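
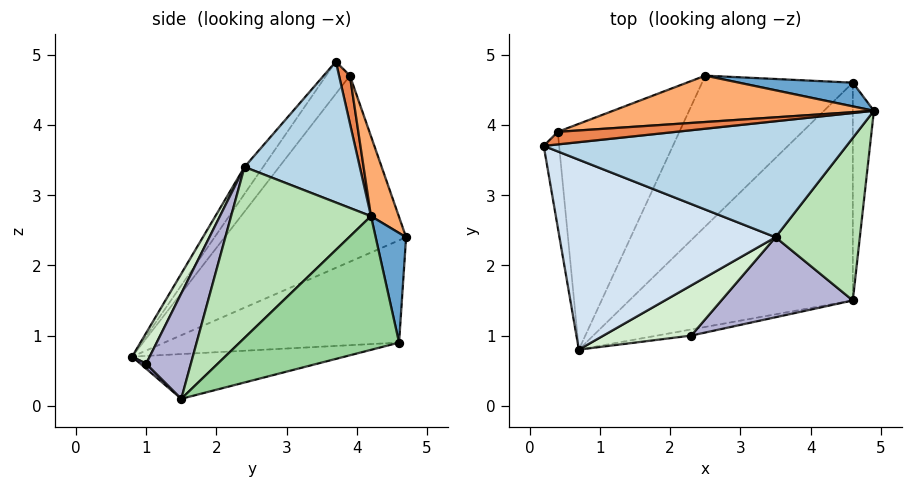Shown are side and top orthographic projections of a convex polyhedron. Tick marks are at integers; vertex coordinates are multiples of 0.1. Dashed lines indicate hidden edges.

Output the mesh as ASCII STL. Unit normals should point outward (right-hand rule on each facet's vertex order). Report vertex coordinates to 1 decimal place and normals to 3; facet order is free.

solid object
 facet normal 0.178 0.966 0.185
  outer loop
   vertex 4.6 4.6 0.9
   vertex 2.5 4.7 2.4
   vertex 4.9 4.2 2.7
  endloop
 endfacet
 facet normal -0.477 0.527 -0.703
  outer loop
   vertex 4.6 4.6 0.9
   vertex 0.7 0.8 0.7
   vertex 2.5 4.7 2.4
  endloop
 endfacet
 facet normal 0.422 0.025 0.906
  outer loop
   vertex 3.5 2.4 3.4
   vertex 4.9 4.2 2.7
   vertex 0.2 3.7 4.9
  endloop
 endfacet
 facet normal -0.070 -0.825 0.561
  outer loop
   vertex 3.5 2.4 3.4
   vertex 0.2 3.7 4.9
   vertex 0.7 0.8 0.7
  endloop
 endfacet
 facet normal 0.329 0.483 0.812
  outer loop
   vertex 0.4 3.9 4.7
   vertex 0.2 3.7 4.9
   vertex 4.9 4.2 2.7
  endloop
 endfacet
 facet normal 0.132 0.893 0.431
  outer loop
   vertex 0.4 3.9 4.7
   vertex 4.9 4.2 2.7
   vertex 2.5 4.7 2.4
  endloop
 endfacet
 facet normal -0.816 0.425 -0.391
  outer loop
   vertex 0.4 3.9 4.7
   vertex 0.7 0.8 0.7
   vertex 0.2 3.7 4.9
  endloop
 endfacet
 facet normal -0.710 0.530 -0.464
  outer loop
   vertex 0.4 3.9 4.7
   vertex 2.5 4.7 2.4
   vertex 0.7 0.8 0.7
  endloop
 endfacet
 facet normal -0.190 0.245 -0.951
  outer loop
   vertex 4.6 1.5 0.1
   vertex 0.7 0.8 0.7
   vertex 4.6 4.6 0.9
  endloop
 endfacet
 facet normal 0.987 0.040 -0.156
  outer loop
   vertex 4.6 1.5 0.1
   vertex 4.6 4.6 0.9
   vertex 4.9 4.2 2.7
  endloop
 endfacet
 facet normal 0.794 -0.465 0.392
  outer loop
   vertex 4.6 1.5 0.1
   vertex 4.9 4.2 2.7
   vertex 3.5 2.4 3.4
  endloop
 endfacet
 facet normal 0.138 -0.908 0.395
  outer loop
   vertex 2.3 1.0 0.6
   vertex 3.5 2.4 3.4
   vertex 0.7 0.8 0.7
  endloop
 endfacet
 facet normal 0.075 -0.856 -0.511
  outer loop
   vertex 2.3 1.0 0.6
   vertex 0.7 0.8 0.7
   vertex 4.6 1.5 0.1
  endloop
 endfacet
 facet normal 0.269 -0.903 0.336
  outer loop
   vertex 2.3 1.0 0.6
   vertex 4.6 1.5 0.1
   vertex 3.5 2.4 3.4
  endloop
 endfacet
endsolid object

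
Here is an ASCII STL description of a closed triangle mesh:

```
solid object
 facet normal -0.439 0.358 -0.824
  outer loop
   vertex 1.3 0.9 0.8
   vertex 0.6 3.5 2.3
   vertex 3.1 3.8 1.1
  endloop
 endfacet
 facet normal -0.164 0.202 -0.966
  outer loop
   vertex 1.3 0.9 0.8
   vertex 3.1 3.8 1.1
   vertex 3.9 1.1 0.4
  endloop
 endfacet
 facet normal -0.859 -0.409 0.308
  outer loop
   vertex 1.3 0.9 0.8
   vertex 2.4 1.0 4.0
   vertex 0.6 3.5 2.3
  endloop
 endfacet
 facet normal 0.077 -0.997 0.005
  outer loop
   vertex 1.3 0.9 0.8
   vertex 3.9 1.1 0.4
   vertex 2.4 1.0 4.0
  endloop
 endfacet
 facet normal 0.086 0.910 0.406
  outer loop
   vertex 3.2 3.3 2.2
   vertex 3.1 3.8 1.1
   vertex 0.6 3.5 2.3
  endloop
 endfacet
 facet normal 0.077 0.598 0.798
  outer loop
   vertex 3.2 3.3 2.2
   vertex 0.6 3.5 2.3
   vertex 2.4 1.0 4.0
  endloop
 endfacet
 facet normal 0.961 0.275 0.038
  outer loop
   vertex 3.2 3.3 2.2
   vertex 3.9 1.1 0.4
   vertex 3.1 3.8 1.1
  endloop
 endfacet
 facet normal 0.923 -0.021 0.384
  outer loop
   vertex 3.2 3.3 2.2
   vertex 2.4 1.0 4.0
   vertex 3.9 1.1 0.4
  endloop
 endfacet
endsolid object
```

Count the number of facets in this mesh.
8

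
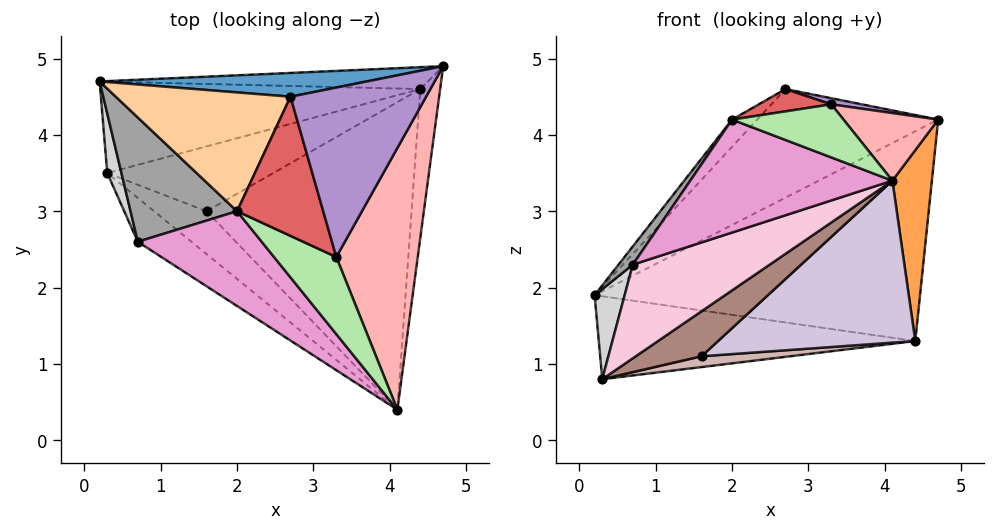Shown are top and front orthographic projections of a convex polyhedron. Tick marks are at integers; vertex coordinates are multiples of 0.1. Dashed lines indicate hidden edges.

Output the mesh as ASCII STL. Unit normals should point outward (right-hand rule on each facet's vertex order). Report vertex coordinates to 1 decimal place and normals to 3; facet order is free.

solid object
 facet normal -0.151 0.966 0.211
  outer loop
   vertex 2.7 4.5 4.6
   vertex 4.7 4.9 4.2
   vertex 0.2 4.7 1.9
  endloop
 endfacet
 facet normal 0.009 0.995 -0.104
  outer loop
   vertex 4.4 4.6 1.3
   vertex 0.2 4.7 1.9
   vertex 4.7 4.9 4.2
  endloop
 endfacet
 facet normal 0.989 -0.116 -0.090
  outer loop
   vertex 4.4 4.6 1.3
   vertex 4.7 4.9 4.2
   vertex 4.1 0.4 3.4
  endloop
 endfacet
 facet normal -0.719 0.155 0.677
  outer loop
   vertex 2.0 3.0 4.2
   vertex 2.7 4.5 4.6
   vertex 0.2 4.7 1.9
  endloop
 endfacet
 facet normal -0.089 0.669 -0.738
  outer loop
   vertex 0.3 3.5 0.8
   vertex 0.2 4.7 1.9
   vertex 4.4 4.6 1.3
  endloop
 endfacet
 facet normal -0.362 -0.529 0.768
  outer loop
   vertex 3.3 2.4 4.4
   vertex 2.0 3.0 4.2
   vertex 4.1 0.4 3.4
  endloop
 endfacet
 facet normal -0.219 -0.154 0.963
  outer loop
   vertex 3.3 2.4 4.4
   vertex 2.7 4.5 4.6
   vertex 2.0 3.0 4.2
  endloop
 endfacet
 facet normal 0.505 -0.216 0.836
  outer loop
   vertex 3.3 2.4 4.4
   vertex 4.1 0.4 3.4
   vertex 4.7 4.9 4.2
  endloop
 endfacet
 facet normal 0.203 -0.035 0.979
  outer loop
   vertex 3.3 2.4 4.4
   vertex 4.7 4.9 4.2
   vertex 2.7 4.5 4.6
  endloop
 endfacet
 facet normal 0.313 -0.443 -0.840
  outer loop
   vertex 1.6 3.0 1.1
   vertex 4.4 4.6 1.3
   vertex 4.1 0.4 3.4
  endloop
 endfacet
 facet normal -0.119 -0.720 -0.684
  outer loop
   vertex 1.6 3.0 1.1
   vertex 4.1 0.4 3.4
   vertex 0.3 3.5 0.8
  endloop
 endfacet
 facet normal 0.162 -0.162 -0.973
  outer loop
   vertex 1.6 3.0 1.1
   vertex 0.3 3.5 0.8
   vertex 4.4 4.6 1.3
  endloop
 endfacet
 facet normal -0.575 -0.627 0.526
  outer loop
   vertex 0.7 2.6 2.3
   vertex 4.1 0.4 3.4
   vertex 2.0 3.0 4.2
  endloop
 endfacet
 facet normal -0.410 -0.826 -0.387
  outer loop
   vertex 0.7 2.6 2.3
   vertex 0.3 3.5 0.8
   vertex 4.1 0.4 3.4
  endloop
 endfacet
 facet normal -0.814 -0.084 0.575
  outer loop
   vertex 0.7 2.6 2.3
   vertex 2.0 3.0 4.2
   vertex 0.2 4.7 1.9
  endloop
 endfacet
 facet normal -0.969 -0.205 0.135
  outer loop
   vertex 0.7 2.6 2.3
   vertex 0.2 4.7 1.9
   vertex 0.3 3.5 0.8
  endloop
 endfacet
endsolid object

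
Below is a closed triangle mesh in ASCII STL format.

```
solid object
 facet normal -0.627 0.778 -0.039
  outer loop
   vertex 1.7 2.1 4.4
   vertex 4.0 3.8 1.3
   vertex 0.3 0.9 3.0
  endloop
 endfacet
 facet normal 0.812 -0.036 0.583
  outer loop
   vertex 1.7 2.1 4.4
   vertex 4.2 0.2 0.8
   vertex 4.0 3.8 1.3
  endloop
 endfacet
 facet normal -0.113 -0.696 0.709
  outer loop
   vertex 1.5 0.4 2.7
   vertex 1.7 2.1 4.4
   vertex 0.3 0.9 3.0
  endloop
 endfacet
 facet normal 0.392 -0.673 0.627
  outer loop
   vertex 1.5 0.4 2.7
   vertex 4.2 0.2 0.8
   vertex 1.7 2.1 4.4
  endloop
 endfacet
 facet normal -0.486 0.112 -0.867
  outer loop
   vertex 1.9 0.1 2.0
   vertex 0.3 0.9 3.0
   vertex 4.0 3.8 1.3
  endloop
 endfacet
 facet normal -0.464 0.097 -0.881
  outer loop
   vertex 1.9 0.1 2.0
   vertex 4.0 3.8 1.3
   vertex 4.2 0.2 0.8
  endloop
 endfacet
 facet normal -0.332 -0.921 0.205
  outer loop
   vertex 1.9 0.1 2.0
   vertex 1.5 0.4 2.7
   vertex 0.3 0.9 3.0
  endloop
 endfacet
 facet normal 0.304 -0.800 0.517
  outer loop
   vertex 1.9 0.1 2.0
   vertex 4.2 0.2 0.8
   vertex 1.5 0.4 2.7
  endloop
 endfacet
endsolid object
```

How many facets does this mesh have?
8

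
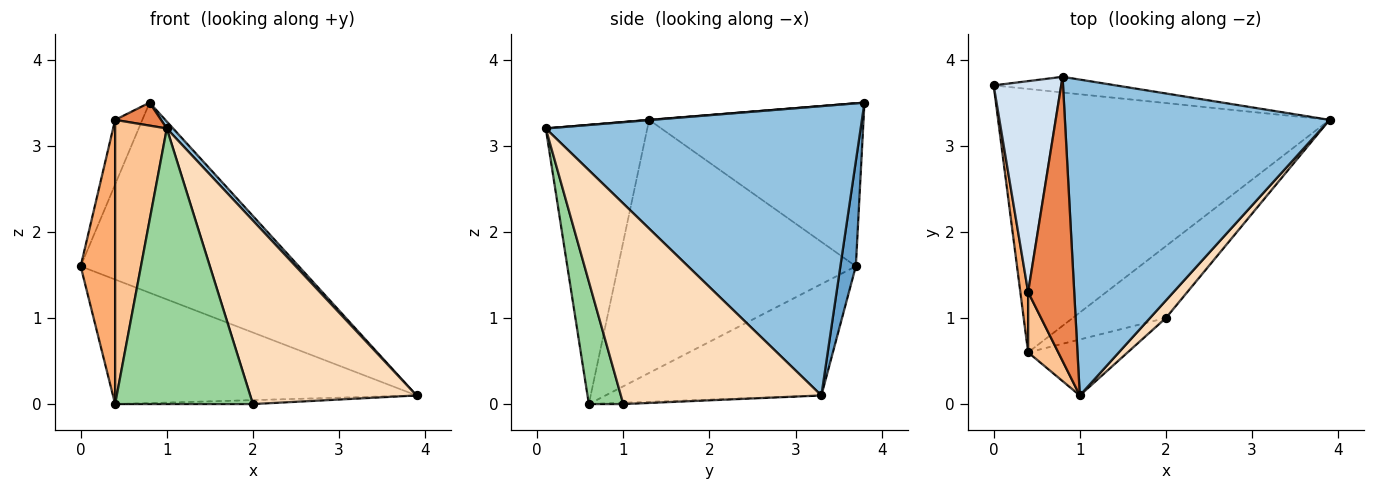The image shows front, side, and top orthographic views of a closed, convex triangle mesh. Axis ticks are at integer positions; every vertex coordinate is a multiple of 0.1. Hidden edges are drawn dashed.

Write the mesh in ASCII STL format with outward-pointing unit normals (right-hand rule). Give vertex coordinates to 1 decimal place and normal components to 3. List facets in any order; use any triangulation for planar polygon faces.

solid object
 facet normal 0.070 0.994 -0.082
  outer loop
   vertex 0.8 3.8 3.5
   vertex 3.9 3.3 0.1
   vertex 0.0 3.7 1.6
  endloop
 endfacet
 facet normal 0.738 -0.015 0.675
  outer loop
   vertex 0.8 3.8 3.5
   vertex 1.0 0.1 3.2
   vertex 3.9 3.3 0.1
  endloop
 endfacet
 facet normal -0.291 0.409 -0.865
  outer loop
   vertex 0.4 0.6 0.0
   vertex 0.0 3.7 1.6
   vertex 3.9 3.3 0.1
  endloop
 endfacet
 facet normal -0.918 0.116 0.380
  outer loop
   vertex 0.4 1.3 3.3
   vertex 0.8 3.8 3.5
   vertex 0.0 3.7 1.6
  endloop
 endfacet
 facet normal 0.005 -0.081 0.997
  outer loop
   vertex 0.4 1.3 3.3
   vertex 1.0 0.1 3.2
   vertex 0.8 3.8 3.5
  endloop
 endfacet
 facet normal -0.989 -0.143 0.030
  outer loop
   vertex 0.4 1.3 3.3
   vertex 0.0 3.7 1.6
   vertex 0.4 0.6 0.0
  endloop
 endfacet
 facet normal -0.887 -0.452 0.096
  outer loop
   vertex 0.4 1.3 3.3
   vertex 0.4 0.6 0.0
   vertex 1.0 0.1 3.2
  endloop
 endfacet
 facet normal 0.768 -0.637 0.061
  outer loop
   vertex 2.0 1.0 0.0
   vertex 3.9 3.3 0.1
   vertex 1.0 0.1 3.2
  endloop
 endfacet
 facet normal -0.014 0.055 -0.998
  outer loop
   vertex 2.0 1.0 0.0
   vertex 0.4 0.6 0.0
   vertex 3.9 3.3 0.1
  endloop
 endfacet
 facet normal 0.238 -0.952 -0.193
  outer loop
   vertex 2.0 1.0 0.0
   vertex 1.0 0.1 3.2
   vertex 0.4 0.6 0.0
  endloop
 endfacet
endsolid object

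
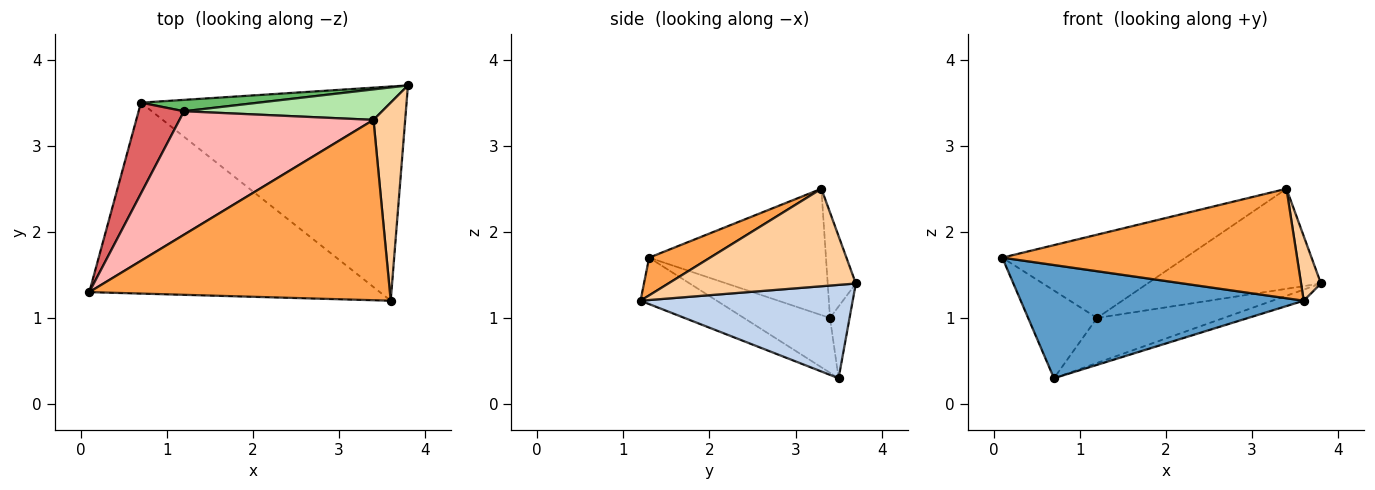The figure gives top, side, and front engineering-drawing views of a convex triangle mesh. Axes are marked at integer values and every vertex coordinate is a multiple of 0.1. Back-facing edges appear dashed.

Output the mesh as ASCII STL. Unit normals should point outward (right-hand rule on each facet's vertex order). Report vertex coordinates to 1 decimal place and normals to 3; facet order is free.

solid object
 facet normal -0.136 -0.505 -0.852
  outer loop
   vertex 0.7 3.5 0.3
   vertex 3.6 1.2 1.2
   vertex 0.1 1.3 1.7
  endloop
 endfacet
 facet normal 0.331 0.049 -0.942
  outer loop
   vertex 0.7 3.5 0.3
   vertex 3.8 3.7 1.4
   vertex 3.6 1.2 1.2
  endloop
 endfacet
 facet normal 0.107 -0.516 0.850
  outer loop
   vertex 3.4 3.3 2.5
   vertex 0.1 1.3 1.7
   vertex 3.6 1.2 1.2
  endloop
 endfacet
 facet normal 0.946 -0.100 0.308
  outer loop
   vertex 3.4 3.3 2.5
   vertex 3.6 1.2 1.2
   vertex 3.8 3.7 1.4
  endloop
 endfacet
 facet normal -0.148 0.959 0.243
  outer loop
   vertex 1.2 3.4 1.0
   vertex 3.8 3.7 1.4
   vertex 0.7 3.5 0.3
  endloop
 endfacet
 facet normal -0.153 0.945 0.288
  outer loop
   vertex 1.2 3.4 1.0
   vertex 3.4 3.3 2.5
   vertex 3.8 3.7 1.4
  endloop
 endfacet
 facet normal -0.656 0.524 0.543
  outer loop
   vertex 1.2 3.4 1.0
   vertex 0.7 3.5 0.3
   vertex 0.1 1.3 1.7
  endloop
 endfacet
 facet normal -0.475 0.492 0.730
  outer loop
   vertex 1.2 3.4 1.0
   vertex 0.1 1.3 1.7
   vertex 3.4 3.3 2.5
  endloop
 endfacet
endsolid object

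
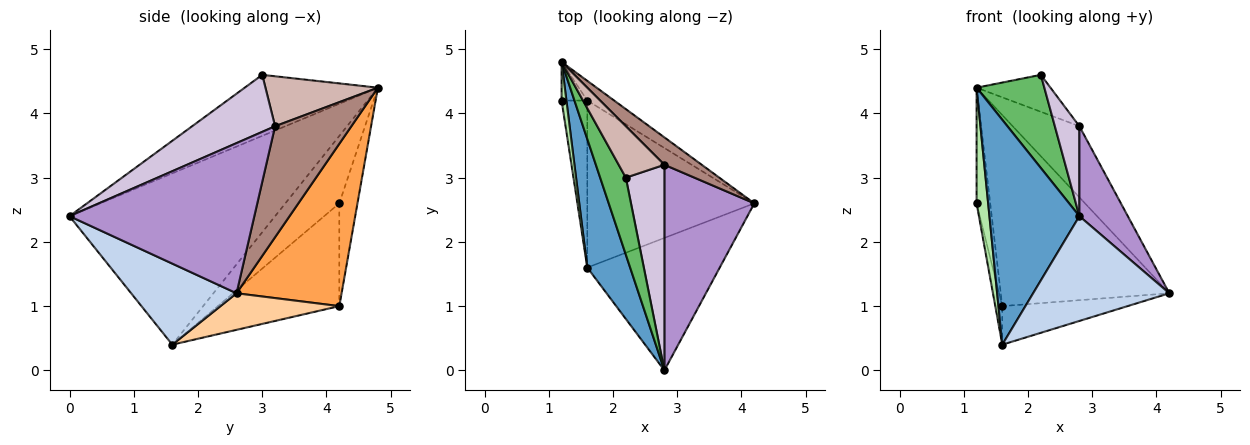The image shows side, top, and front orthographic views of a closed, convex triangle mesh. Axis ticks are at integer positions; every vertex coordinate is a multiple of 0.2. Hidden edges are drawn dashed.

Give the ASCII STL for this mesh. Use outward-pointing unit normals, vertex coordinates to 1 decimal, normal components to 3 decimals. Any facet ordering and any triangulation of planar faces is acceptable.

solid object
 facet normal -0.893 -0.391 0.223
  outer loop
   vertex 1.6 1.6 0.4
   vertex 2.8 0.0 2.4
   vertex 1.2 4.8 4.4
  endloop
 endfacet
 facet normal 0.433 -0.559 -0.707
  outer loop
   vertex 1.6 1.6 0.4
   vertex 4.2 2.6 1.2
   vertex 2.8 0.0 2.4
  endloop
 endfacet
 facet normal 0.527 0.845 -0.087
  outer loop
   vertex 1.6 4.2 1.0
   vertex 1.2 4.8 4.4
   vertex 4.2 2.6 1.2
  endloop
 endfacet
 facet normal 0.209 0.220 -0.953
  outer loop
   vertex 1.6 4.2 1.0
   vertex 4.2 2.6 1.2
   vertex 1.6 1.6 0.4
  endloop
 endfacet
 facet normal -0.834 -0.425 0.351
  outer loop
   vertex 2.2 3.0 4.6
   vertex 1.2 4.8 4.4
   vertex 2.8 0.0 2.4
  endloop
 endfacet
 facet normal -0.975 -0.209 0.070
  outer loop
   vertex 1.2 4.2 2.6
   vertex 1.6 1.6 0.4
   vertex 1.2 4.8 4.4
  endloop
 endfacet
 facet normal -0.784 0.588 -0.196
  outer loop
   vertex 1.2 4.2 2.6
   vertex 1.2 4.8 4.4
   vertex 1.6 4.2 1.0
  endloop
 endfacet
 facet normal -0.969 0.056 -0.242
  outer loop
   vertex 1.2 4.2 2.6
   vertex 1.6 4.2 1.0
   vertex 1.6 1.6 0.4
  endloop
 endfacet
 facet normal 0.837 -0.219 0.501
  outer loop
   vertex 2.8 3.2 3.8
   vertex 2.8 0.0 2.4
   vertex 4.2 2.6 1.2
  endloop
 endfacet
 facet normal 0.805 -0.238 0.544
  outer loop
   vertex 2.8 3.2 3.8
   vertex 2.2 3.0 4.6
   vertex 2.8 0.0 2.4
  endloop
 endfacet
 facet normal 0.730 0.638 0.246
  outer loop
   vertex 2.8 3.2 3.8
   vertex 4.2 2.6 1.2
   vertex 1.2 4.8 4.4
  endloop
 endfacet
 facet normal 0.664 0.436 0.607
  outer loop
   vertex 2.8 3.2 3.8
   vertex 1.2 4.8 4.4
   vertex 2.2 3.0 4.6
  endloop
 endfacet
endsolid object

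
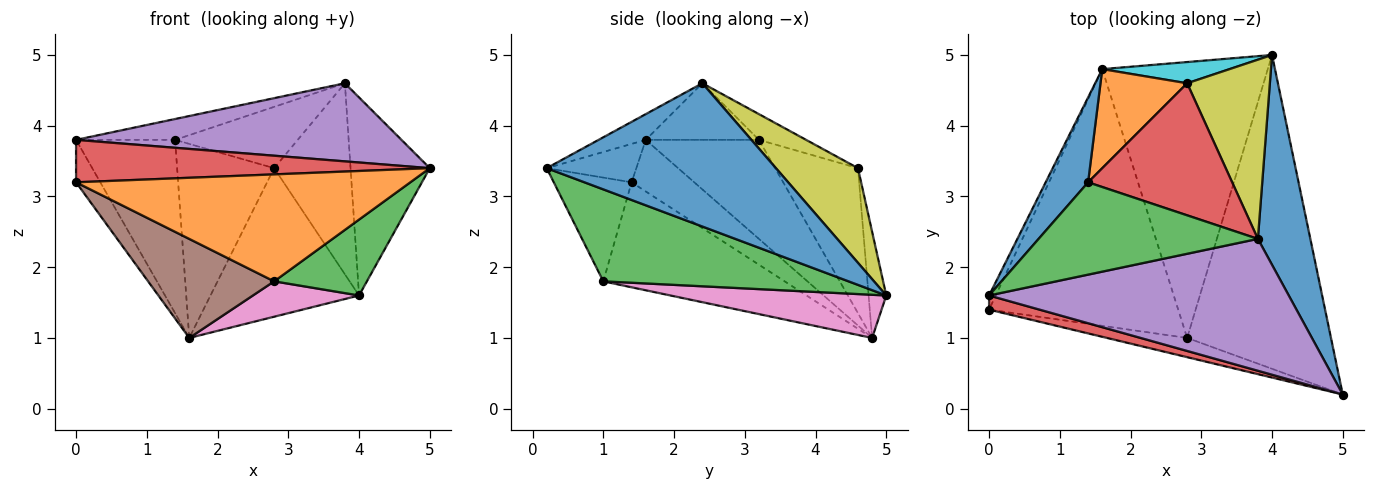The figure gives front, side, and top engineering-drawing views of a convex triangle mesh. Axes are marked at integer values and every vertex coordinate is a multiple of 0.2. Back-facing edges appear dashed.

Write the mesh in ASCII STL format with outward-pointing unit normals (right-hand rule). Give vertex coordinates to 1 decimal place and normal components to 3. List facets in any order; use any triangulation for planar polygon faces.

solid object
 facet normal 0.893 0.309 0.327
  outer loop
   vertex 3.8 2.4 4.6
   vertex 5.0 0.2 3.4
   vertex 4.0 5.0 1.6
  endloop
 endfacet
 facet normal -0.223 -0.959 -0.173
  outer loop
   vertex 2.8 1.0 1.8
   vertex 5.0 0.2 3.4
   vertex 0.0 1.4 3.2
  endloop
 endfacet
 facet normal 0.528 -0.200 -0.826
  outer loop
   vertex 2.8 1.0 1.8
   vertex 4.0 5.0 1.6
   vertex 5.0 0.2 3.4
  endloop
 endfacet
 facet normal -0.234 -0.922 0.307
  outer loop
   vertex 0.0 1.6 3.8
   vertex 0.0 1.4 3.2
   vertex 5.0 0.2 3.4
  endloop
 endfacet
 facet normal -0.074 -0.508 0.858
  outer loop
   vertex 0.0 1.6 3.8
   vertex 5.0 0.2 3.4
   vertex 3.8 2.4 4.6
  endloop
 endfacet
 facet normal -0.460 -0.320 -0.828
  outer loop
   vertex 1.6 4.8 1.0
   vertex 2.8 1.0 1.8
   vertex 0.0 1.4 3.2
  endloop
 endfacet
 facet normal 0.250 -0.123 -0.960
  outer loop
   vertex 1.6 4.8 1.0
   vertex 4.0 5.0 1.6
   vertex 2.8 1.0 1.8
  endloop
 endfacet
 facet normal -0.926 0.358 -0.119
  outer loop
   vertex 1.6 4.8 1.0
   vertex 0.0 1.4 3.2
   vertex 0.0 1.6 3.8
  endloop
 endfacet
 facet normal 0.617 0.574 0.539
  outer loop
   vertex 2.8 4.6 3.4
   vertex 3.8 2.4 4.6
   vertex 4.0 5.0 1.6
  endloop
 endfacet
 facet normal -0.117 0.983 0.140
  outer loop
   vertex 2.8 4.6 3.4
   vertex 4.0 5.0 1.6
   vertex 1.6 4.8 1.0
  endloop
 endfacet
 facet normal -0.716 0.627 0.307
  outer loop
   vertex 1.4 3.2 3.8
   vertex 1.6 4.8 1.0
   vertex 0.0 1.6 3.8
  endloop
 endfacet
 facet normal -0.605 0.709 0.362
  outer loop
   vertex 1.4 3.2 3.8
   vertex 2.8 4.6 3.4
   vertex 1.6 4.8 1.0
  endloop
 endfacet
 facet normal -0.244 0.214 0.946
  outer loop
   vertex 1.4 3.2 3.8
   vertex 0.0 1.6 3.8
   vertex 3.8 2.4 4.6
  endloop
 endfacet
 facet normal -0.160 0.416 0.895
  outer loop
   vertex 1.4 3.2 3.8
   vertex 3.8 2.4 4.6
   vertex 2.8 4.6 3.4
  endloop
 endfacet
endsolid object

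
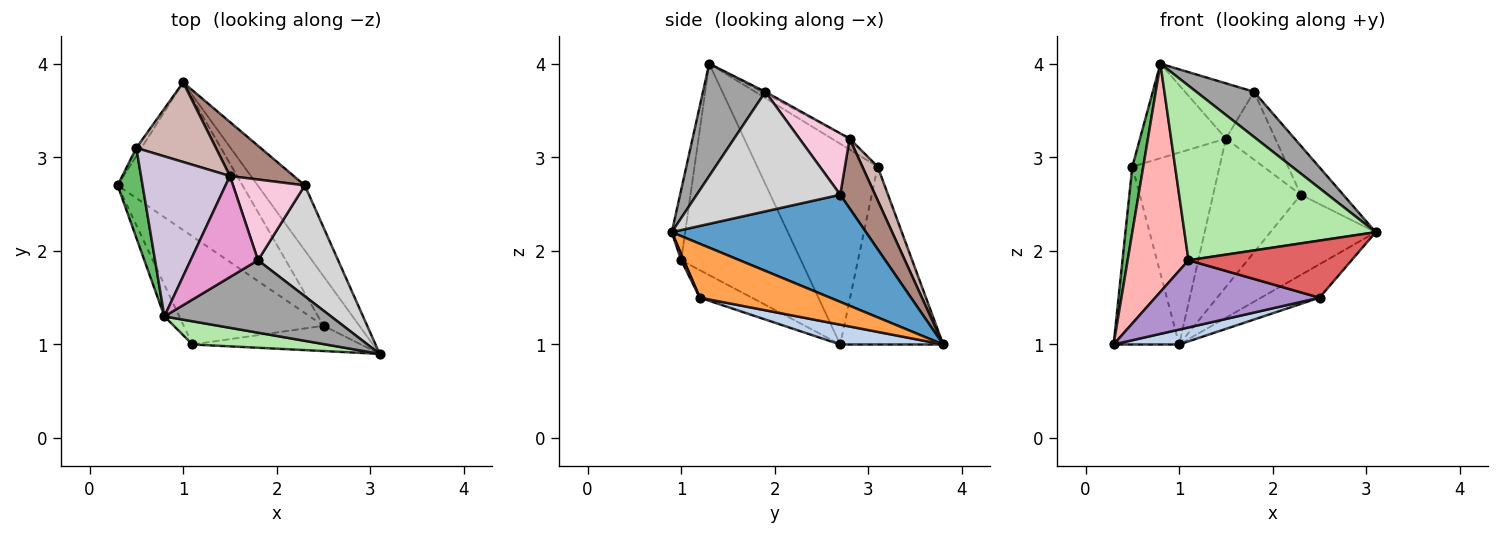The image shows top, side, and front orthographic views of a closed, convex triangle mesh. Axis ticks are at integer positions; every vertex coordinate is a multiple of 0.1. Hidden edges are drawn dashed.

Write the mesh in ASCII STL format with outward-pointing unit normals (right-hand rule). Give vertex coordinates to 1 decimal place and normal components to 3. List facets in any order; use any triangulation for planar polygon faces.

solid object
 facet normal 0.820 0.445 -0.361
  outer loop
   vertex 2.3 2.7 2.6
   vertex 3.1 0.9 2.2
   vertex 1.0 3.8 1.0
  endloop
 endfacet
 facet normal 0.156 -0.099 -0.983
  outer loop
   vertex 2.5 1.2 1.5
   vertex 0.3 2.7 1.0
   vertex 1.0 3.8 1.0
  endloop
 endfacet
 facet normal 0.780 0.350 -0.518
  outer loop
   vertex 2.5 1.2 1.5
   vertex 1.0 3.8 1.0
   vertex 3.1 0.9 2.2
  endloop
 endfacet
 facet normal -0.843 0.537 -0.024
  outer loop
   vertex 0.5 3.1 2.9
   vertex 1.0 3.8 1.0
   vertex 0.3 2.7 1.0
  endloop
 endfacet
 facet normal -0.988 -0.090 0.123
  outer loop
   vertex 0.5 3.1 2.9
   vertex 0.3 2.7 1.0
   vertex 0.8 1.3 4.0
  endloop
 endfacet
 facet normal -0.069 -0.989 0.131
  outer loop
   vertex 1.1 1.0 1.9
   vertex 3.1 0.9 2.2
   vertex 0.8 1.3 4.0
  endloop
 endfacet
 facet normal 0.015 -0.914 -0.405
  outer loop
   vertex 1.1 1.0 1.9
   vertex 2.5 1.2 1.5
   vertex 3.1 0.9 2.2
  endloop
 endfacet
 facet normal -0.890 -0.452 -0.063
  outer loop
   vertex 1.1 1.0 1.9
   vertex 0.8 1.3 4.0
   vertex 0.3 2.7 1.0
  endloop
 endfacet
 facet normal -0.165 -0.521 -0.838
  outer loop
   vertex 1.1 1.0 1.9
   vertex 0.3 2.7 1.0
   vertex 2.5 1.2 1.5
  endloop
 endfacet
 facet normal -0.105 0.506 0.856
  outer loop
   vertex 1.5 2.8 3.2
   vertex 0.5 3.1 2.9
   vertex 0.8 1.3 4.0
  endloop
 endfacet
 facet normal 0.350 0.880 0.320
  outer loop
   vertex 1.5 2.8 3.2
   vertex 2.3 2.7 2.6
   vertex 1.0 3.8 1.0
  endloop
 endfacet
 facet normal 0.160 0.912 0.378
  outer loop
   vertex 1.5 2.8 3.2
   vertex 1.0 3.8 1.0
   vertex 0.5 3.1 2.9
  endloop
 endfacet
 facet normal -0.024 0.479 0.877
  outer loop
   vertex 1.8 1.9 3.7
   vertex 1.5 2.8 3.2
   vertex 0.8 1.3 4.0
  endloop
 endfacet
 facet normal 0.548 0.538 0.640
  outer loop
   vertex 1.8 1.9 3.7
   vertex 2.3 2.7 2.6
   vertex 1.5 2.8 3.2
  endloop
 endfacet
 facet normal 0.497 -0.459 0.737
  outer loop
   vertex 1.8 1.9 3.7
   vertex 0.8 1.3 4.0
   vertex 3.1 0.9 2.2
  endloop
 endfacet
 facet normal 0.807 0.239 0.540
  outer loop
   vertex 1.8 1.9 3.7
   vertex 3.1 0.9 2.2
   vertex 2.3 2.7 2.6
  endloop
 endfacet
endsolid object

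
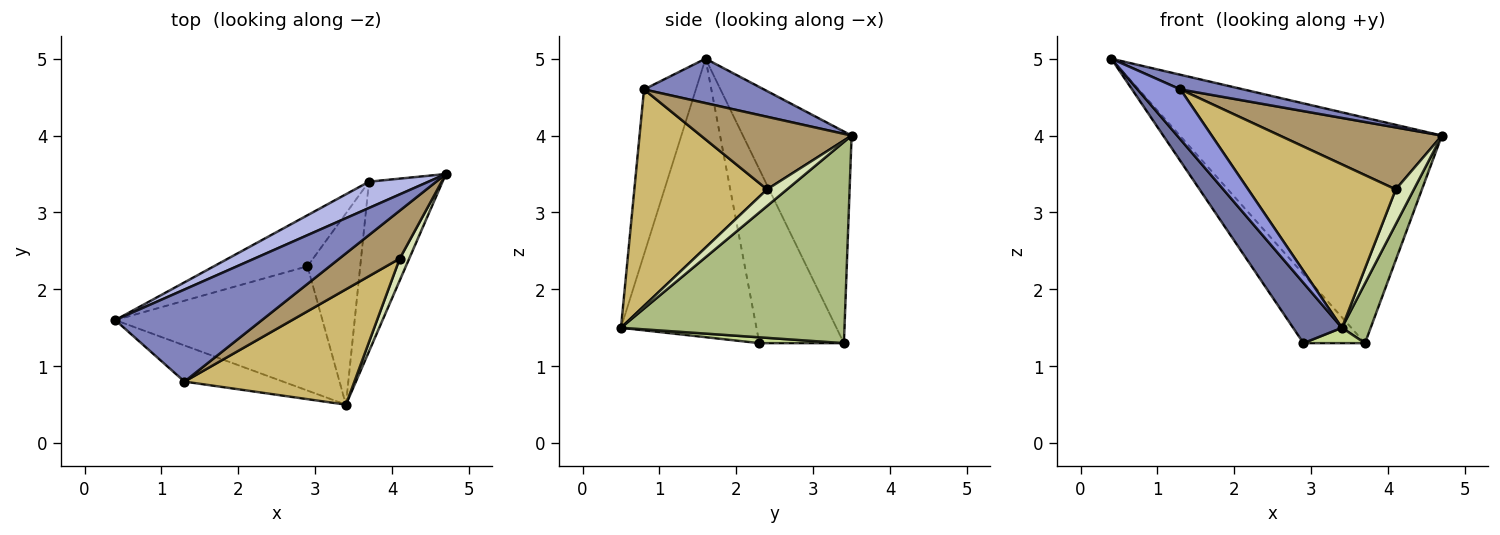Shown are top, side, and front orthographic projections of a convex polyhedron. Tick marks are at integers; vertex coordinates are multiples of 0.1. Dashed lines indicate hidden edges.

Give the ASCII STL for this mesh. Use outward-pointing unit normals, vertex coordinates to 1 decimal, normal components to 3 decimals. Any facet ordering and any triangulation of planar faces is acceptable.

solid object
 facet normal -0.771 -0.278 -0.573
  outer loop
   vertex 2.9 2.3 1.3
   vertex 3.4 0.5 1.5
   vertex 0.4 1.6 5.0
  endloop
 endfacet
 facet normal 0.287 -0.151 0.946
  outer loop
   vertex 1.3 0.8 4.6
   vertex 4.7 3.5 4.0
   vertex 0.4 1.6 5.0
  endloop
 endfacet
 facet normal -0.700 -0.579 -0.418
  outer loop
   vertex 1.3 0.8 4.6
   vertex 0.4 1.6 5.0
   vertex 3.4 0.5 1.5
  endloop
 endfacet
 facet normal -0.381 0.918 0.107
  outer loop
   vertex 3.7 3.4 1.3
   vertex 0.4 1.6 5.0
   vertex 4.7 3.5 4.0
  endloop
 endfacet
 facet normal -0.742 0.539 -0.399
  outer loop
   vertex 3.7 3.4 1.3
   vertex 2.9 2.3 1.3
   vertex 0.4 1.6 5.0
  endloop
 endfacet
 facet normal 0.932 -0.120 -0.341
  outer loop
   vertex 3.7 3.4 1.3
   vertex 4.7 3.5 4.0
   vertex 3.4 0.5 1.5
  endloop
 endfacet
 facet normal 0.110 -0.080 -0.991
  outer loop
   vertex 3.7 3.4 1.3
   vertex 3.4 0.5 1.5
   vertex 2.9 2.3 1.3
  endloop
 endfacet
 facet normal 0.682 -0.619 0.388
  outer loop
   vertex 4.1 2.4 3.3
   vertex 3.4 0.5 1.5
   vertex 4.7 3.5 4.0
  endloop
 endfacet
 facet normal 0.593 -0.637 0.493
  outer loop
   vertex 4.1 2.4 3.3
   vertex 4.7 3.5 4.0
   vertex 1.3 0.8 4.6
  endloop
 endfacet
 facet normal 0.592 -0.658 0.465
  outer loop
   vertex 4.1 2.4 3.3
   vertex 1.3 0.8 4.6
   vertex 3.4 0.5 1.5
  endloop
 endfacet
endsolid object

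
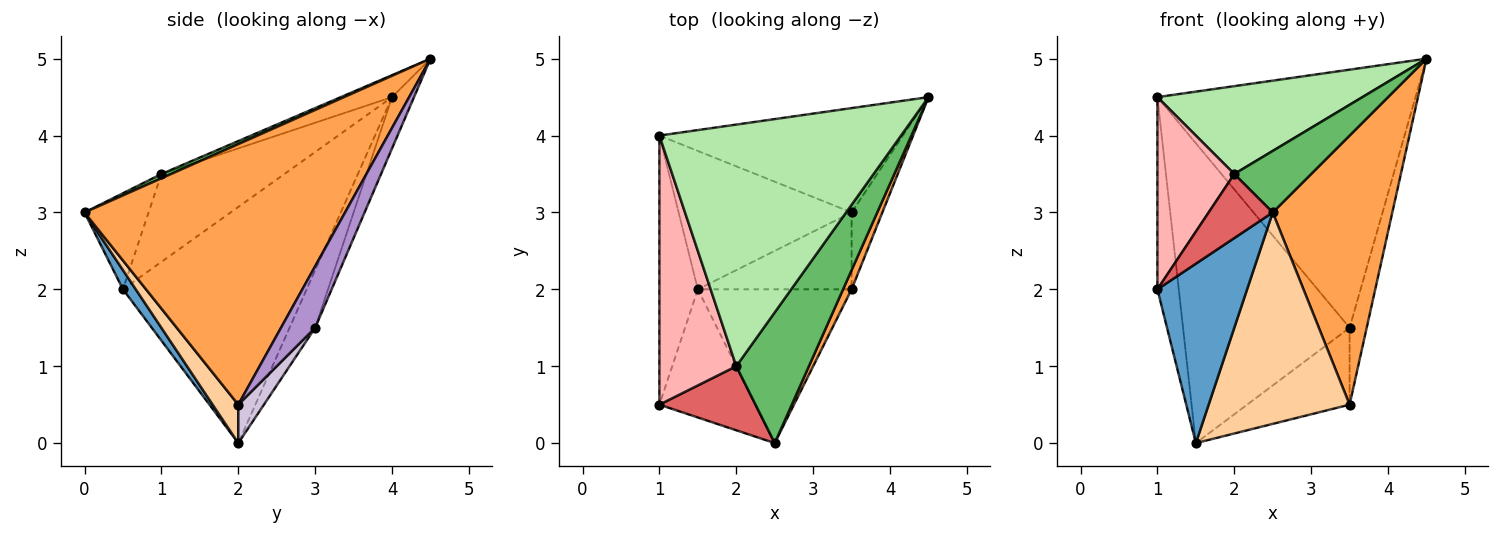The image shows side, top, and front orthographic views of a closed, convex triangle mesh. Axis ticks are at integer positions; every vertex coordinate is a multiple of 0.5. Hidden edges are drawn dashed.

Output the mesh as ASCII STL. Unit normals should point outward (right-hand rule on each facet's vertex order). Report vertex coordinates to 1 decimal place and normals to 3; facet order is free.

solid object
 facet normal 0.115 -0.808 -0.577
  outer loop
   vertex 1.5 2.0 0.0
   vertex 2.5 0.0 3.0
   vertex 1.0 0.5 2.0
  endloop
 endfacet
 facet normal -0.981 0.114 -0.160
  outer loop
   vertex 1.0 4.0 4.5
   vertex 1.5 2.0 0.0
   vertex 1.0 0.5 2.0
  endloop
 endfacet
 facet normal 0.908 -0.417 0.030
  outer loop
   vertex 3.5 2.0 0.5
   vertex 4.5 4.5 5.0
   vertex 2.5 0.0 3.0
  endloop
 endfacet
 facet normal 0.145 -0.800 -0.582
  outer loop
   vertex 3.5 2.0 0.5
   vertex 2.5 0.0 3.0
   vertex 1.5 2.0 0.0
  endloop
 endfacet
 facet normal 0.053 -0.425 0.904
  outer loop
   vertex 2.0 1.0 3.5
   vertex 2.5 0.0 3.0
   vertex 4.5 4.5 5.0
  endloop
 endfacet
 facet normal -0.085 -0.341 0.936
  outer loop
   vertex 2.0 1.0 3.5
   vertex 4.5 4.5 5.0
   vertex 1.0 4.0 4.5
  endloop
 endfacet
 facet normal -0.577 -0.577 0.577
  outer loop
   vertex 2.0 1.0 3.5
   vertex 1.0 0.5 2.0
   vertex 2.5 0.0 3.0
  endloop
 endfacet
 facet normal -0.681 -0.426 0.596
  outer loop
   vertex 2.0 1.0 3.5
   vertex 1.0 4.0 4.5
   vertex 1.0 0.5 2.0
  endloop
 endfacet
 facet normal 0.816 0.408 -0.408
  outer loop
   vertex 3.5 3.0 1.5
   vertex 4.5 4.5 5.0
   vertex 3.5 2.0 0.5
  endloop
 endfacet
 facet normal 0.174 0.696 -0.696
  outer loop
   vertex 3.5 3.0 1.5
   vertex 3.5 2.0 0.5
   vertex 1.5 2.0 0.0
  endloop
 endfacet
 facet normal -0.079 0.924 -0.374
  outer loop
   vertex 3.5 3.0 1.5
   vertex 1.0 4.0 4.5
   vertex 4.5 4.5 5.0
  endloop
 endfacet
 facet normal -0.138 0.899 -0.415
  outer loop
   vertex 3.5 3.0 1.5
   vertex 1.5 2.0 0.0
   vertex 1.0 4.0 4.5
  endloop
 endfacet
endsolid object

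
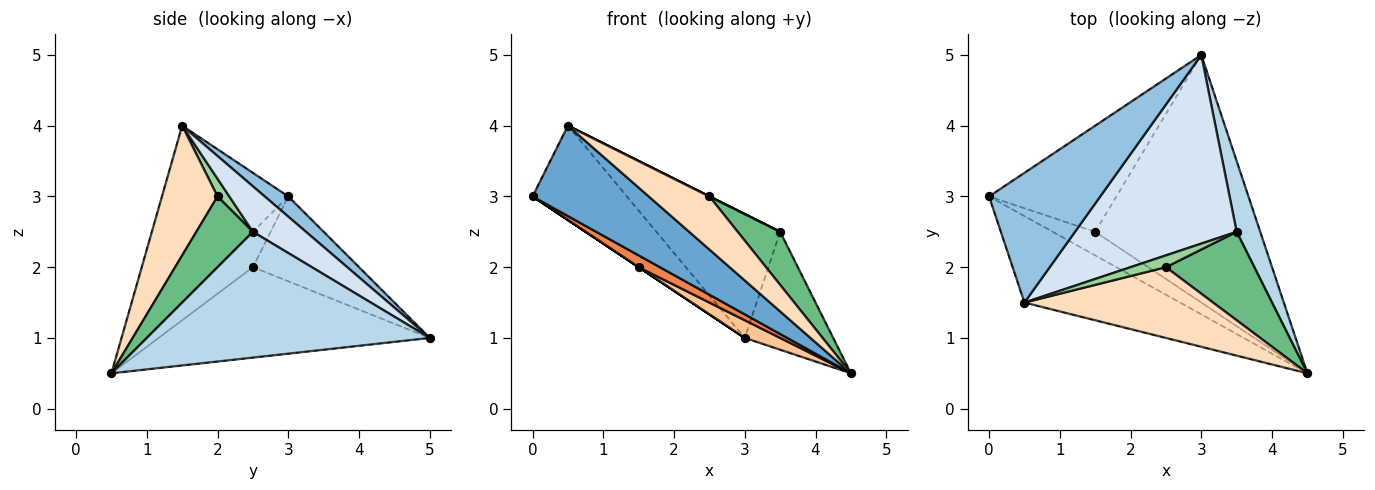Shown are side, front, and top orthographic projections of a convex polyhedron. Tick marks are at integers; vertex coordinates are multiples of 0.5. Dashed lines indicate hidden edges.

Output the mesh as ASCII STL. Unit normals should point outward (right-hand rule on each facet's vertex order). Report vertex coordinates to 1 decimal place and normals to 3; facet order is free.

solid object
 facet normal -0.618 -0.568 -0.544
  outer loop
   vertex 0.5 1.5 4.0
   vertex 0.0 3.0 3.0
   vertex 4.5 0.5 0.5
  endloop
 endfacet
 facet normal 0.145 0.582 0.800
  outer loop
   vertex 0.5 1.5 4.0
   vertex 3.0 5.0 1.0
   vertex 0.0 3.0 3.0
  endloop
 endfacet
 facet normal 0.940 0.294 0.176
  outer loop
   vertex 3.5 2.5 2.5
   vertex 4.5 0.5 0.5
   vertex 3.0 5.0 1.0
  endloop
 endfacet
 facet normal 0.229 0.534 0.814
  outer loop
   vertex 3.5 2.5 2.5
   vertex 3.0 5.0 1.0
   vertex 0.5 1.5 4.0
  endloop
 endfacet
 facet normal -0.598 -0.359 -0.717
  outer loop
   vertex 1.5 2.5 2.0
   vertex 4.5 0.5 0.5
   vertex 0.0 3.0 3.0
  endloop
 endfacet
 facet normal -0.555 0.000 -0.832
  outer loop
   vertex 1.5 2.5 2.0
   vertex 0.0 3.0 3.0
   vertex 3.0 5.0 1.0
  endloop
 endfacet
 facet normal -0.479 -0.063 -0.875
  outer loop
   vertex 1.5 2.5 2.0
   vertex 3.0 5.0 1.0
   vertex 4.5 0.5 0.5
  endloop
 endfacet
 facet normal 0.482 -0.526 0.701
  outer loop
   vertex 2.5 2.0 3.0
   vertex 0.5 1.5 4.0
   vertex 4.5 0.5 0.5
  endloop
 endfacet
 facet normal 0.566 -0.424 0.707
  outer loop
   vertex 2.5 2.0 3.0
   vertex 4.5 0.5 0.5
   vertex 3.5 2.5 2.5
  endloop
 endfacet
 facet normal 0.447 0.000 0.894
  outer loop
   vertex 2.5 2.0 3.0
   vertex 3.5 2.5 2.5
   vertex 0.5 1.5 4.0
  endloop
 endfacet
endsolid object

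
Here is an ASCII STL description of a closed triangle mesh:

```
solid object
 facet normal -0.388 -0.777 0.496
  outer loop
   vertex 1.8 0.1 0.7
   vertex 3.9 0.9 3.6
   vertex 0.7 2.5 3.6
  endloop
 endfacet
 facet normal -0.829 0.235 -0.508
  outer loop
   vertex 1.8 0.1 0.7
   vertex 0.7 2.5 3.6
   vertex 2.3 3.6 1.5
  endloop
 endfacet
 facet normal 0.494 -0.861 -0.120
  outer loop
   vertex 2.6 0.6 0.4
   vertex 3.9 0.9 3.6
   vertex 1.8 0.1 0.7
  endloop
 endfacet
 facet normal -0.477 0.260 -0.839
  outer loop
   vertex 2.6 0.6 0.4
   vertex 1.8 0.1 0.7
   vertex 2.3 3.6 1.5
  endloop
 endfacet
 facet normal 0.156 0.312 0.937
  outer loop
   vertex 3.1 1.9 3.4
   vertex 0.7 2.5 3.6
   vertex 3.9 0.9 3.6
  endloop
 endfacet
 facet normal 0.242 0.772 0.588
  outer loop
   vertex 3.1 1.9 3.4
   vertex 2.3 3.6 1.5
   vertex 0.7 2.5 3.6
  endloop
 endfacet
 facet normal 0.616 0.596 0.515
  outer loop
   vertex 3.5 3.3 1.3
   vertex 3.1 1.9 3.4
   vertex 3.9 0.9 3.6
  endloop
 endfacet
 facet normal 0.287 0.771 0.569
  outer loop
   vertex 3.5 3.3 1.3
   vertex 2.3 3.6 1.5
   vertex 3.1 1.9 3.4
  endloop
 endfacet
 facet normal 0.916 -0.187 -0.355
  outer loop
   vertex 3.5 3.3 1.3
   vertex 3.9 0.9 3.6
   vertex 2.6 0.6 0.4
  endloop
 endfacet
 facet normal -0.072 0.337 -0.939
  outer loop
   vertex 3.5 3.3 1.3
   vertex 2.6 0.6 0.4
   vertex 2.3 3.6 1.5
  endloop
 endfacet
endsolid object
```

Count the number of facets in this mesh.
10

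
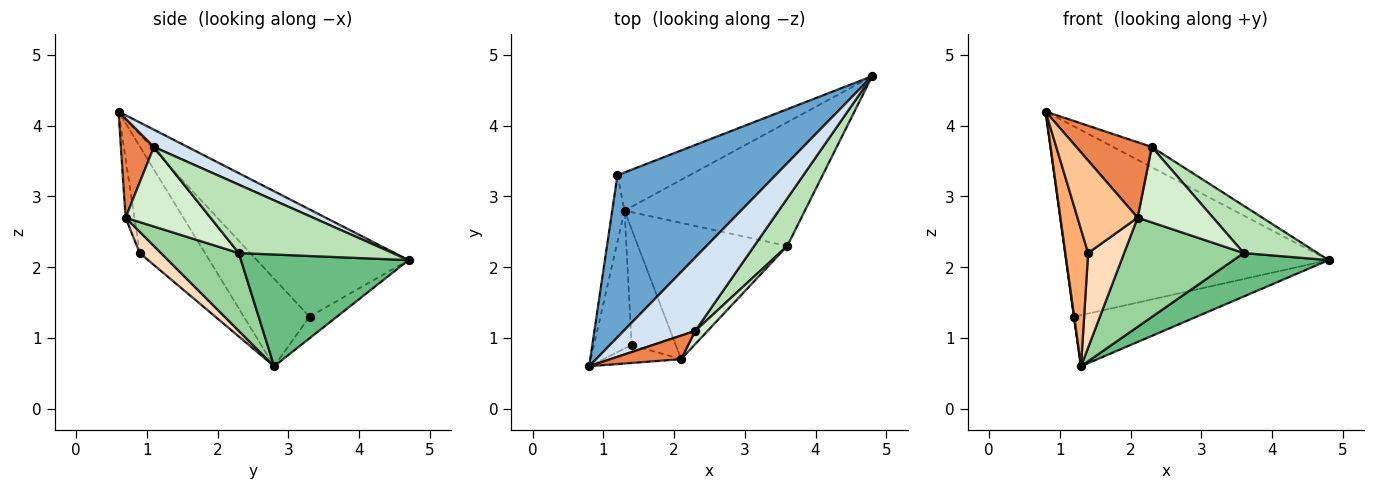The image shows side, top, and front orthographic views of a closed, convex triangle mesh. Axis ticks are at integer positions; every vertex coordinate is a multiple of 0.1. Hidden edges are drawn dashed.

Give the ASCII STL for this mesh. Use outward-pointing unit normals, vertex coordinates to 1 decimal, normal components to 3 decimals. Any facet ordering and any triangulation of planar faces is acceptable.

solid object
 facet normal -0.403 0.697 0.593
  outer loop
   vertex 1.2 3.3 1.3
   vertex 0.8 0.6 4.2
   vertex 4.8 4.7 2.1
  endloop
 endfacet
 facet normal -0.990 -0.003 -0.139
  outer loop
   vertex 1.2 3.3 1.3
   vertex 1.3 2.8 0.6
   vertex 0.8 0.6 4.2
  endloop
 endfacet
 facet normal -0.176 0.789 -0.589
  outer loop
   vertex 1.2 3.3 1.3
   vertex 4.8 4.7 2.1
   vertex 1.3 2.8 0.6
  endloop
 endfacet
 facet normal 0.226 0.260 0.939
  outer loop
   vertex 2.3 1.1 3.7
   vertex 4.8 4.7 2.1
   vertex 0.8 0.6 4.2
  endloop
 endfacet
 facet normal 0.385 -0.881 0.275
  outer loop
   vertex 2.3 1.1 3.7
   vertex 0.8 0.6 4.2
   vertex 2.1 0.7 2.7
  endloop
 endfacet
 facet normal -0.896 -0.313 -0.316
  outer loop
   vertex 1.4 0.9 2.2
   vertex 0.8 0.6 4.2
   vertex 1.3 2.8 0.6
  endloop
 endfacet
 facet normal -0.143 -0.972 -0.189
  outer loop
   vertex 1.4 0.9 2.2
   vertex 2.1 0.7 2.7
   vertex 0.8 0.6 4.2
  endloop
 endfacet
 facet normal 0.349 -0.593 -0.726
  outer loop
   vertex 1.4 0.9 2.2
   vertex 1.3 2.8 0.6
   vertex 2.1 0.7 2.7
  endloop
 endfacet
 facet normal 0.504 -0.286 -0.815
  outer loop
   vertex 3.6 2.3 2.2
   vertex 1.3 2.8 0.6
   vertex 4.8 4.7 2.1
  endloop
 endfacet
 facet normal 0.377 -0.579 -0.723
  outer loop
   vertex 3.6 2.3 2.2
   vertex 2.1 0.7 2.7
   vertex 1.3 2.8 0.6
  endloop
 endfacet
 facet normal 0.827 -0.397 0.399
  outer loop
   vertex 3.6 2.3 2.2
   vertex 4.8 4.7 2.1
   vertex 2.3 1.1 3.7
  endloop
 endfacet
 facet normal 0.742 -0.660 0.115
  outer loop
   vertex 3.6 2.3 2.2
   vertex 2.3 1.1 3.7
   vertex 2.1 0.7 2.7
  endloop
 endfacet
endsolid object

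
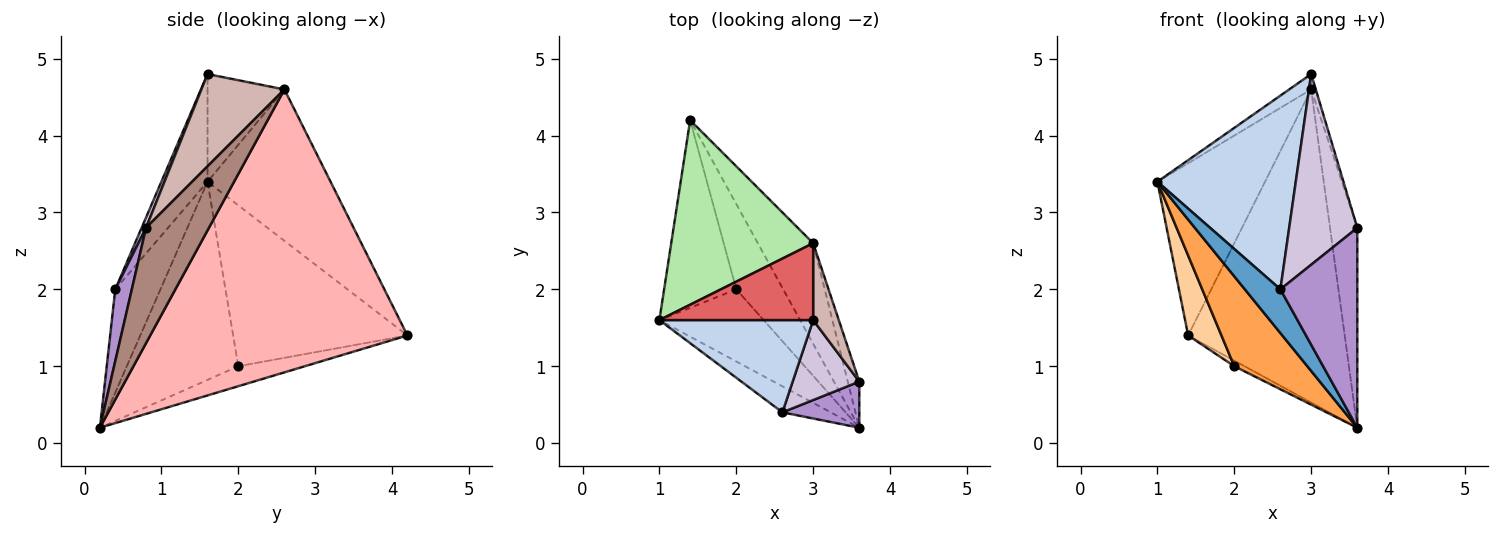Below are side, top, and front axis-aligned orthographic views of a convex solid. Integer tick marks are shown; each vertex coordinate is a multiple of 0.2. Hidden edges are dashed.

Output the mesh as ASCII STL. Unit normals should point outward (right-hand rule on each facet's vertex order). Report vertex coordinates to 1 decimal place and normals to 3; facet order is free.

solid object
 facet normal -0.737 -0.581 -0.345
  outer loop
   vertex 2.6 0.4 2.0
   vertex 1.0 1.6 3.4
   vertex 3.6 0.2 0.2
  endloop
 endfacet
 facet normal -0.288 -0.865 0.412
  outer loop
   vertex 2.6 0.4 2.0
   vertex 3.0 1.6 4.8
   vertex 1.0 1.6 3.4
  endloop
 endfacet
 facet normal -0.766 -0.502 -0.403
  outer loop
   vertex 2.0 2.0 1.0
   vertex 3.6 0.2 0.2
   vertex 1.0 1.6 3.4
  endloop
 endfacet
 facet normal -0.899 -0.172 -0.403
  outer loop
   vertex 2.0 2.0 1.0
   vertex 1.0 1.6 3.4
   vertex 1.4 4.2 1.4
  endloop
 endfacet
 facet normal -0.391 0.060 -0.918
  outer loop
   vertex 2.0 2.0 1.0
   vertex 1.4 4.2 1.4
   vertex 3.6 0.2 0.2
  endloop
 endfacet
 facet normal -0.615 0.538 0.576
  outer loop
   vertex 3.0 2.6 4.6
   vertex 1.4 4.2 1.4
   vertex 1.0 1.6 3.4
  endloop
 endfacet
 facet normal -0.566 0.162 0.808
  outer loop
   vertex 3.0 2.6 4.6
   vertex 1.0 1.6 3.4
   vertex 3.0 1.6 4.8
  endloop
 endfacet
 facet normal 0.843 0.513 -0.165
  outer loop
   vertex 3.0 2.6 4.6
   vertex 3.6 0.2 0.2
   vertex 1.4 4.2 1.4
  endloop
 endfacet
 facet normal 0.205 -0.954 0.220
  outer loop
   vertex 3.6 0.8 2.8
   vertex 2.6 0.4 2.0
   vertex 3.6 0.2 0.2
  endloop
 endfacet
 facet normal 0.059 -0.921 0.386
  outer loop
   vertex 3.6 0.8 2.8
   vertex 3.0 1.6 4.8
   vertex 2.6 0.4 2.0
  endloop
 endfacet
 facet normal 0.914 0.396 -0.091
  outer loop
   vertex 3.6 0.8 2.8
   vertex 3.6 0.2 0.2
   vertex 3.0 2.6 4.6
  endloop
 endfacet
 facet normal 0.962 0.053 0.267
  outer loop
   vertex 3.6 0.8 2.8
   vertex 3.0 2.6 4.6
   vertex 3.0 1.6 4.8
  endloop
 endfacet
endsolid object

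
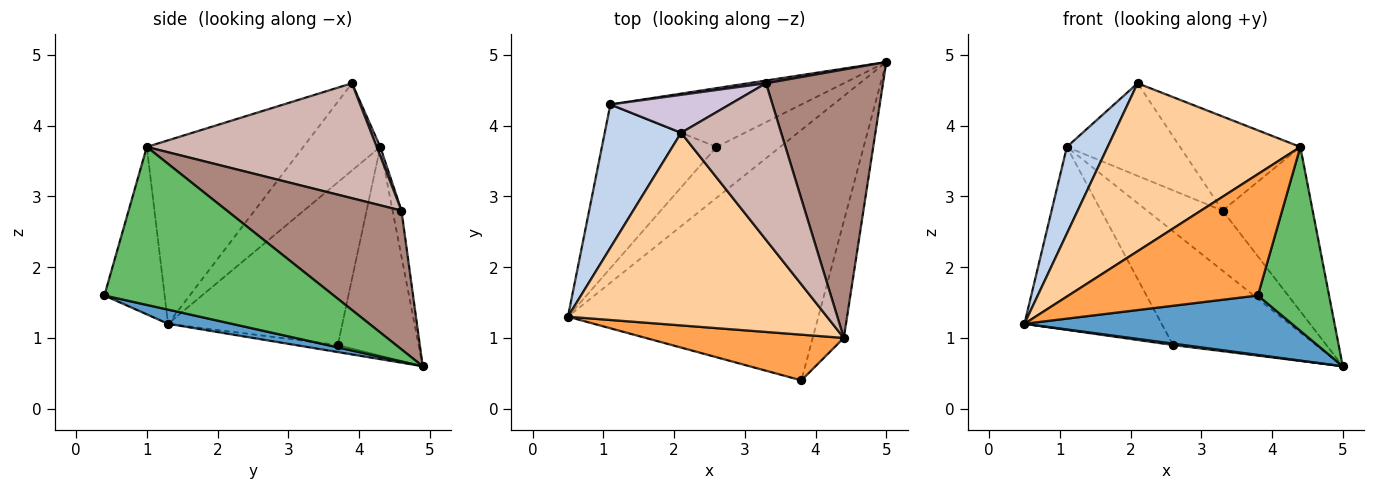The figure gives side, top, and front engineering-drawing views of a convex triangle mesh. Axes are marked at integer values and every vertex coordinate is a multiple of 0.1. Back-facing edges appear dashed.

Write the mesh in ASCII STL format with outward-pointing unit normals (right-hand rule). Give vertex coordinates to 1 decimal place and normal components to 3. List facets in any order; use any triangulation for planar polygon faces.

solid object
 facet normal 0.055 -0.231 -0.972
  outer loop
   vertex 3.8 0.4 1.6
   vertex 0.5 1.3 1.2
   vertex 5.0 4.9 0.6
  endloop
 endfacet
 facet normal -0.699 -0.370 0.612
  outer loop
   vertex 1.1 4.3 3.7
   vertex 0.5 1.3 1.2
   vertex 2.1 3.9 4.6
  endloop
 endfacet
 facet normal -0.286 -0.897 0.338
  outer loop
   vertex 4.4 1.0 3.7
   vertex 0.5 1.3 1.2
   vertex 3.8 0.4 1.6
  endloop
 endfacet
 facet normal -0.471 -0.580 0.665
  outer loop
   vertex 4.4 1.0 3.7
   vertex 2.1 3.9 4.6
   vertex 0.5 1.3 1.2
  endloop
 endfacet
 facet normal 0.939 -0.291 -0.185
  outer loop
   vertex 4.4 1.0 3.7
   vertex 3.8 0.4 1.6
   vertex 5.0 4.9 0.6
  endloop
 endfacet
 facet normal -0.110 -0.028 -0.994
  outer loop
   vertex 2.6 3.7 0.9
   vertex 5.0 4.9 0.6
   vertex 0.5 1.3 1.2
  endloop
 endfacet
 facet normal -0.688 0.541 -0.484
  outer loop
   vertex 2.6 3.7 0.9
   vertex 0.5 1.3 1.2
   vertex 1.1 4.3 3.7
  endloop
 endfacet
 facet normal -0.448 0.794 -0.410
  outer loop
   vertex 2.6 3.7 0.9
   vertex 1.1 4.3 3.7
   vertex 5.0 4.9 0.6
  endloop
 endfacet
 facet normal -0.117 0.992 0.045
  outer loop
   vertex 3.3 4.6 2.8
   vertex 5.0 4.9 0.6
   vertex 1.1 4.3 3.7
  endloop
 endfacet
 facet normal 0.029 0.925 0.379
  outer loop
   vertex 3.3 4.6 2.8
   vertex 1.1 4.3 3.7
   vertex 2.1 3.9 4.6
  endloop
 endfacet
 facet normal 0.711 0.367 0.600
  outer loop
   vertex 3.3 4.6 2.8
   vertex 4.4 1.0 3.7
   vertex 5.0 4.9 0.6
  endloop
 endfacet
 facet normal 0.702 0.367 0.611
  outer loop
   vertex 3.3 4.6 2.8
   vertex 2.1 3.9 4.6
   vertex 4.4 1.0 3.7
  endloop
 endfacet
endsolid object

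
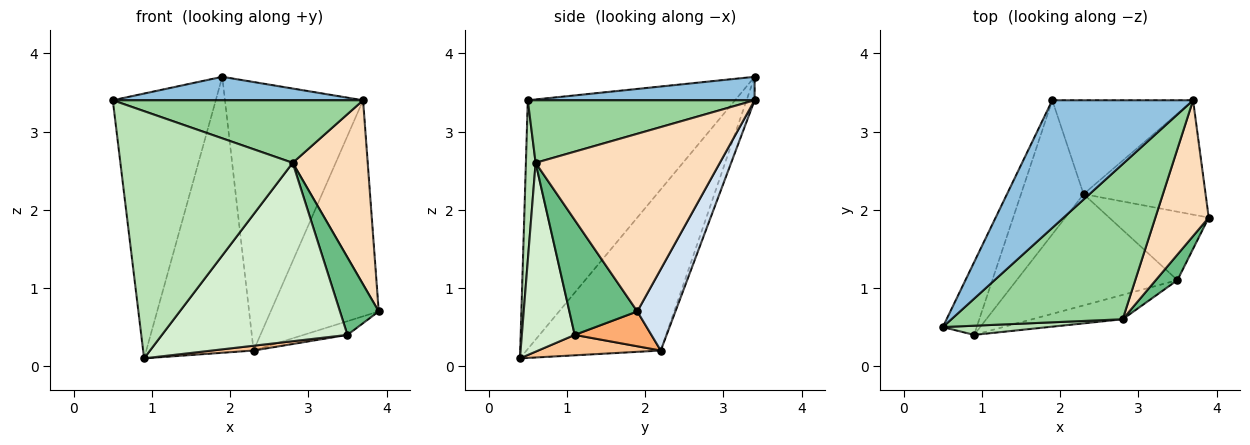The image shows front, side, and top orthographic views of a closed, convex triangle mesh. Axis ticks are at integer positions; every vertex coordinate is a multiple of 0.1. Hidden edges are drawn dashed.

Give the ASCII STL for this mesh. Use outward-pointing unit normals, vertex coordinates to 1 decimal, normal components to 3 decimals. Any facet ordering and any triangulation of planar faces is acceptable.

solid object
 facet normal -0.889 0.442 -0.121
  outer loop
   vertex 0.9 0.4 0.1
   vertex 0.5 0.5 3.4
   vertex 1.9 3.4 3.7
  endloop
 endfacet
 facet normal 0.162 -0.178 0.971
  outer loop
   vertex 3.7 3.4 3.4
   vertex 1.9 3.4 3.7
   vertex 0.5 0.5 3.4
  endloop
 endfacet
 facet normal -0.747 0.598 -0.290
  outer loop
   vertex 2.3 2.2 0.2
   vertex 0.9 0.4 0.1
   vertex 1.9 3.4 3.7
  endloop
 endfacet
 facet normal 0.298 0.844 -0.447
  outer loop
   vertex 2.3 2.2 0.2
   vertex 3.7 3.4 3.4
   vertex 3.9 1.9 0.7
  endloop
 endfacet
 facet normal -0.055 0.943 -0.329
  outer loop
   vertex 2.3 2.2 0.2
   vertex 1.9 3.4 3.7
   vertex 3.7 3.4 3.4
  endloop
 endfacet
 facet normal 0.325 0.185 -0.927
  outer loop
   vertex 2.3 2.2 0.2
   vertex 3.9 1.9 0.7
   vertex 3.5 1.1 0.4
  endloop
 endfacet
 facet normal 0.126 -0.043 -0.991
  outer loop
   vertex 2.3 2.2 0.2
   vertex 3.5 1.1 0.4
   vertex 0.9 0.4 0.1
  endloop
 endfacet
 facet normal 0.892 -0.363 0.268
  outer loop
   vertex 2.8 0.6 2.6
   vertex 3.9 1.9 0.7
   vertex 3.7 3.4 3.4
  endloop
 endfacet
 facet normal 0.857 -0.489 0.162
  outer loop
   vertex 2.8 0.6 2.6
   vertex 3.5 1.1 0.4
   vertex 3.9 1.9 0.7
  endloop
 endfacet
 facet normal 0.321 -0.354 0.878
  outer loop
   vertex 2.8 0.6 2.6
   vertex 3.7 3.4 3.4
   vertex 0.5 0.5 3.4
  endloop
 endfacet
 facet normal 0.056 -0.998 0.037
  outer loop
   vertex 2.8 0.6 2.6
   vertex 0.5 0.5 3.4
   vertex 0.9 0.4 0.1
  endloop
 endfacet
 facet normal 0.272 -0.954 -0.130
  outer loop
   vertex 2.8 0.6 2.6
   vertex 0.9 0.4 0.1
   vertex 3.5 1.1 0.4
  endloop
 endfacet
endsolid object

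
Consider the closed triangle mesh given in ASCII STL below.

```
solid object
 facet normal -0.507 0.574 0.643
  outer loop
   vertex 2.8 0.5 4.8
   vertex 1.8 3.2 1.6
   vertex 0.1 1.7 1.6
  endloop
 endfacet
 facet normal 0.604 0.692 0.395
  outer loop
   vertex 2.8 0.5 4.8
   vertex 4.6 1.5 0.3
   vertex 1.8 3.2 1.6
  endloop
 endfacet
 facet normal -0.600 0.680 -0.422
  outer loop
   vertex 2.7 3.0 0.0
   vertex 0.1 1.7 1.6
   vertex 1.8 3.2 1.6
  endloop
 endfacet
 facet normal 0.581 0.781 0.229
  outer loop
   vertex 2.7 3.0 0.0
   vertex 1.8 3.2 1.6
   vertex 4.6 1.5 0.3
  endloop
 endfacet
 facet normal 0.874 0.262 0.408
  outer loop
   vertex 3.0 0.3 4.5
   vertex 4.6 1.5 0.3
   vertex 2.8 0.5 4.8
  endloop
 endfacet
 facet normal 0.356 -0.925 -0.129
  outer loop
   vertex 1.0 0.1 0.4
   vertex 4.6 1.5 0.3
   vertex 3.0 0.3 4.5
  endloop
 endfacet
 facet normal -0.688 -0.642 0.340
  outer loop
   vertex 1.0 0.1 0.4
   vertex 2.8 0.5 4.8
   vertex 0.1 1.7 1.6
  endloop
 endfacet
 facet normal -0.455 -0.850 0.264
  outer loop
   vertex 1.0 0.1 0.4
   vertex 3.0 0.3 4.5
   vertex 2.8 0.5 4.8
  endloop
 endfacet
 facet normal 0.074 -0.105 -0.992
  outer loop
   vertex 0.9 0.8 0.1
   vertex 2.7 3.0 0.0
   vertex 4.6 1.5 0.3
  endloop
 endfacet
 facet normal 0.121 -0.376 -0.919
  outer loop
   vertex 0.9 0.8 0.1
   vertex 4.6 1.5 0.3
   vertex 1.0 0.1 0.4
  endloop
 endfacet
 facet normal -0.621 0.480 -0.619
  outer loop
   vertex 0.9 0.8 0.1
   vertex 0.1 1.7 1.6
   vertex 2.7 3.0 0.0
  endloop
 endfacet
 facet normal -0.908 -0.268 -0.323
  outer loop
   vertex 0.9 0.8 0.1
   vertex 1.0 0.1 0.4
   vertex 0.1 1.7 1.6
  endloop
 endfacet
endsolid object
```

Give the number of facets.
12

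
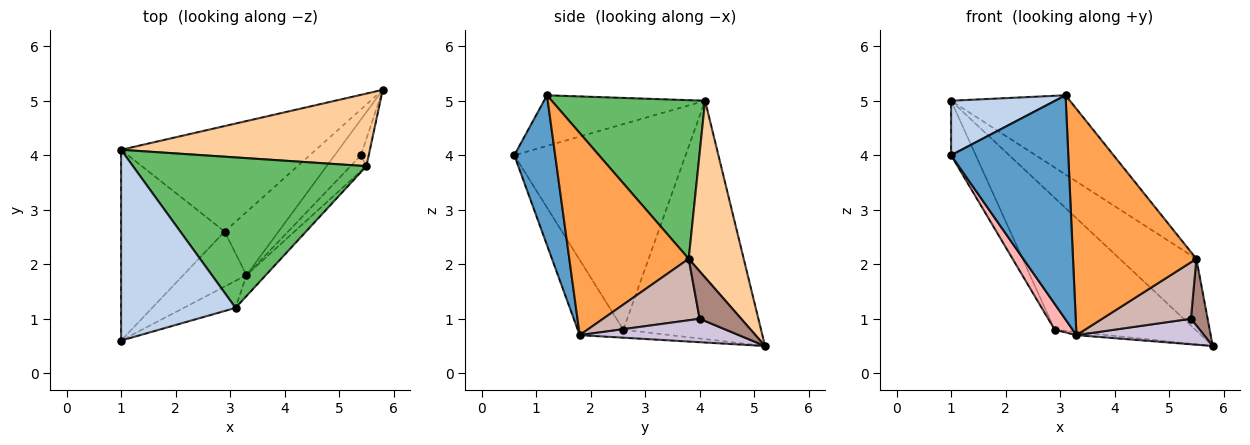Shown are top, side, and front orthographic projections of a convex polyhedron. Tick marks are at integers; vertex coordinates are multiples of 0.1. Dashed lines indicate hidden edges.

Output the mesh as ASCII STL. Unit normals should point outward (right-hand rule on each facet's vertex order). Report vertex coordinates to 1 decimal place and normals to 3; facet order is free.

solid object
 facet normal 0.327 -0.938 -0.113
  outer loop
   vertex 3.3 1.8 0.7
   vertex 3.1 1.2 5.1
   vertex 1.0 0.6 4.0
  endloop
 endfacet
 facet normal -0.391 -0.253 0.885
  outer loop
   vertex 1.0 4.1 5.0
   vertex 1.0 0.6 4.0
   vertex 3.1 1.2 5.1
  endloop
 endfacet
 facet normal 0.694 -0.717 -0.066
  outer loop
   vertex 5.5 3.8 2.1
   vertex 3.1 1.2 5.1
   vertex 3.3 1.8 0.7
  endloop
 endfacet
 facet normal 0.451 0.628 0.634
  outer loop
   vertex 5.5 3.8 2.1
   vertex 5.8 5.2 0.5
   vertex 1.0 4.1 5.0
  endloop
 endfacet
 facet normal 0.515 0.399 0.758
  outer loop
   vertex 5.5 3.8 2.1
   vertex 1.0 4.1 5.0
   vertex 3.1 1.2 5.1
  endloop
 endfacet
 facet normal -0.147 0.050 -0.988
  outer loop
   vertex 2.9 2.6 0.8
   vertex 5.8 5.2 0.5
   vertex 3.3 1.8 0.7
  endloop
 endfacet
 facet normal -0.607 0.620 -0.496
  outer loop
   vertex 2.9 2.6 0.8
   vertex 1.0 4.1 5.0
   vertex 5.8 5.2 0.5
  endloop
 endfacet
 facet normal -0.733 -0.289 -0.616
  outer loop
   vertex 2.9 2.6 0.8
   vertex 3.3 1.8 0.7
   vertex 1.0 0.6 4.0
  endloop
 endfacet
 facet normal -0.886 0.127 -0.446
  outer loop
   vertex 2.9 2.6 0.8
   vertex 1.0 0.6 4.0
   vertex 1.0 4.1 5.0
  endloop
 endfacet
 facet normal 0.587 -0.470 -0.659
  outer loop
   vertex 5.4 4.0 1.0
   vertex 3.3 1.8 0.7
   vertex 5.8 5.2 0.5
  endloop
 endfacet
 facet normal 0.917 -0.368 -0.150
  outer loop
   vertex 5.4 4.0 1.0
   vertex 5.8 5.2 0.5
   vertex 5.5 3.8 2.1
  endloop
 endfacet
 facet normal 0.723 -0.665 -0.187
  outer loop
   vertex 5.4 4.0 1.0
   vertex 5.5 3.8 2.1
   vertex 3.3 1.8 0.7
  endloop
 endfacet
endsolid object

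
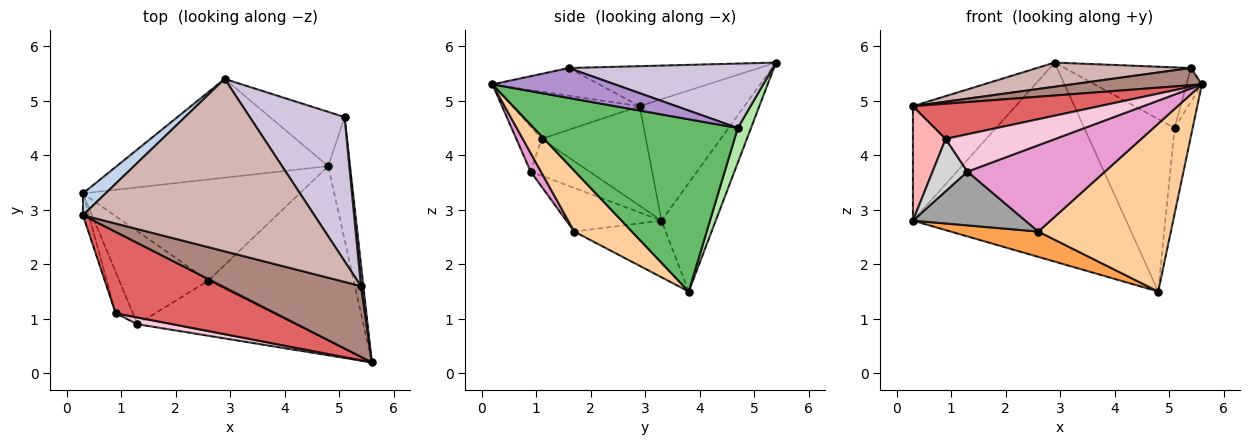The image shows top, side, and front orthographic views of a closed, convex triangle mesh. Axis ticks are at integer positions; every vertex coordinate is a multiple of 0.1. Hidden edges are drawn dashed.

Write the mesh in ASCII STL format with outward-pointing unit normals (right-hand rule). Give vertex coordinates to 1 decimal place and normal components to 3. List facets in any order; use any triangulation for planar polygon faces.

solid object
 facet normal -0.222 0.873 -0.433
  outer loop
   vertex 4.8 3.8 1.5
   vertex 0.3 3.3 2.8
   vertex 2.9 5.4 5.7
  endloop
 endfacet
 facet normal -0.708 0.694 0.132
  outer loop
   vertex 0.3 2.9 4.9
   vertex 2.9 5.4 5.7
   vertex 0.3 3.3 2.8
  endloop
 endfacet
 facet normal -0.246 -0.235 -0.940
  outer loop
   vertex 2.6 1.7 2.6
   vertex 0.3 3.3 2.8
   vertex 4.8 3.8 1.5
  endloop
 endfacet
 facet normal 0.289 -0.664 -0.690
  outer loop
   vertex 2.6 1.7 2.6
   vertex 4.8 3.8 1.5
   vertex 5.6 0.2 5.3
  endloop
 endfacet
 facet normal 0.988 0.088 -0.125
  outer loop
   vertex 5.1 4.7 4.5
   vertex 5.6 0.2 5.3
   vertex 4.8 3.8 1.5
  endloop
 endfacet
 facet normal 0.138 0.945 -0.297
  outer loop
   vertex 5.1 4.7 4.5
   vertex 4.8 3.8 1.5
   vertex 2.9 5.4 5.7
  endloop
 endfacet
 facet normal -0.262 -0.383 0.886
  outer loop
   vertex 0.9 1.1 4.3
   vertex 5.6 0.2 5.3
   vertex 0.3 2.9 4.9
  endloop
 endfacet
 facet normal -0.953 -0.299 -0.057
  outer loop
   vertex 0.9 1.1 4.3
   vertex 0.3 2.9 4.9
   vertex 0.3 3.3 2.8
  endloop
 endfacet
 facet normal 0.989 0.124 0.080
  outer loop
   vertex 5.4 1.6 5.6
   vertex 5.6 0.2 5.3
   vertex 5.1 4.7 4.5
  endloop
 endfacet
 facet normal 0.531 0.329 0.781
  outer loop
   vertex 5.4 1.6 5.6
   vertex 5.1 4.7 4.5
   vertex 2.9 5.4 5.7
  endloop
 endfacet
 facet normal -0.190 -0.232 0.954
  outer loop
   vertex 5.4 1.6 5.6
   vertex 0.3 2.9 4.9
   vertex 5.6 0.2 5.3
  endloop
 endfacet
 facet normal -0.169 -0.137 0.976
  outer loop
   vertex 5.4 1.6 5.6
   vertex 2.9 5.4 5.7
   vertex 0.3 2.9 4.9
  endloop
 endfacet
 facet normal 0.063 -0.841 -0.537
  outer loop
   vertex 1.3 0.9 3.7
   vertex 2.6 1.7 2.6
   vertex 5.6 0.2 5.3
  endloop
 endfacet
 facet normal -0.221 -0.960 0.173
  outer loop
   vertex 1.3 0.9 3.7
   vertex 5.6 0.2 5.3
   vertex 0.9 1.1 4.3
  endloop
 endfacet
 facet normal -0.390 -0.461 -0.797
  outer loop
   vertex 1.3 0.9 3.7
   vertex 0.3 3.3 2.8
   vertex 2.6 1.7 2.6
  endloop
 endfacet
 facet normal -0.798 -0.473 -0.374
  outer loop
   vertex 1.3 0.9 3.7
   vertex 0.9 1.1 4.3
   vertex 0.3 3.3 2.8
  endloop
 endfacet
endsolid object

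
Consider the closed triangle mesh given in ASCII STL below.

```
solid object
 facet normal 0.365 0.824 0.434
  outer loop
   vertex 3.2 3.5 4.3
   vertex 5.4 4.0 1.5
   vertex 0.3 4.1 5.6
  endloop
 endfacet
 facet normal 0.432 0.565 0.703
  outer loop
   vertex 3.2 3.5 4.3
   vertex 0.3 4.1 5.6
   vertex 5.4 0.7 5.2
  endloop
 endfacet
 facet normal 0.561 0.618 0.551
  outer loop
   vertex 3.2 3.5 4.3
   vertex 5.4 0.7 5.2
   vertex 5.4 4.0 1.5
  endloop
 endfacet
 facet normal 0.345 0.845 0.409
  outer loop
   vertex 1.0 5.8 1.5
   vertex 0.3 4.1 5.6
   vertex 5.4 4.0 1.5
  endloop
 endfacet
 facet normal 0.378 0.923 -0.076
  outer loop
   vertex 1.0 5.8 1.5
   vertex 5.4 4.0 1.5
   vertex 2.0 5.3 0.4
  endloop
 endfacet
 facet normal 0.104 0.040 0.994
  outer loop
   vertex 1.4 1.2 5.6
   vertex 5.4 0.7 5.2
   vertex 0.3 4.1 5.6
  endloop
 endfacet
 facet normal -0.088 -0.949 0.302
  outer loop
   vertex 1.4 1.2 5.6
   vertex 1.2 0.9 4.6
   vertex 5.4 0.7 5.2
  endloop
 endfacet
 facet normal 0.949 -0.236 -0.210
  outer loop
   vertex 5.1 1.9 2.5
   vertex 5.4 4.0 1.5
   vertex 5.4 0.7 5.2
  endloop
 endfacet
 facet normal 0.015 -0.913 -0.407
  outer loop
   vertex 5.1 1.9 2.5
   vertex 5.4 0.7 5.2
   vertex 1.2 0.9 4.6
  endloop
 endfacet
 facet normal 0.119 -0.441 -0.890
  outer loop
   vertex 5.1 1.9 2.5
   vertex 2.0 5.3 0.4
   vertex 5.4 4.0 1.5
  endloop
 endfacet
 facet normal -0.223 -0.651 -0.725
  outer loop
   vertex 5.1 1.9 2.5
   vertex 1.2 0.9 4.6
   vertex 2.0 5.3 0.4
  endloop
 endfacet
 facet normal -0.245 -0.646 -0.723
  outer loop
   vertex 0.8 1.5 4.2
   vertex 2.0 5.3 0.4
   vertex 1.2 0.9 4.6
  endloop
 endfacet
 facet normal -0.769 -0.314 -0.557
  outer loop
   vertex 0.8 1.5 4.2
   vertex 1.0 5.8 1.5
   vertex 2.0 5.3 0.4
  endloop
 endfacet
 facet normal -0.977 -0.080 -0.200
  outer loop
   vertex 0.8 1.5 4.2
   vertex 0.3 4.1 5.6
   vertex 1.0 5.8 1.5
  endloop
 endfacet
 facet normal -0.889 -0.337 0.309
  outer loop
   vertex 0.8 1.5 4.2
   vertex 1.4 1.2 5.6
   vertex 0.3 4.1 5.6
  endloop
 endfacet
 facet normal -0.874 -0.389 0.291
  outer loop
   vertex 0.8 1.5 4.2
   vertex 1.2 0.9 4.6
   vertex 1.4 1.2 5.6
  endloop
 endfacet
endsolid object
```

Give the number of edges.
24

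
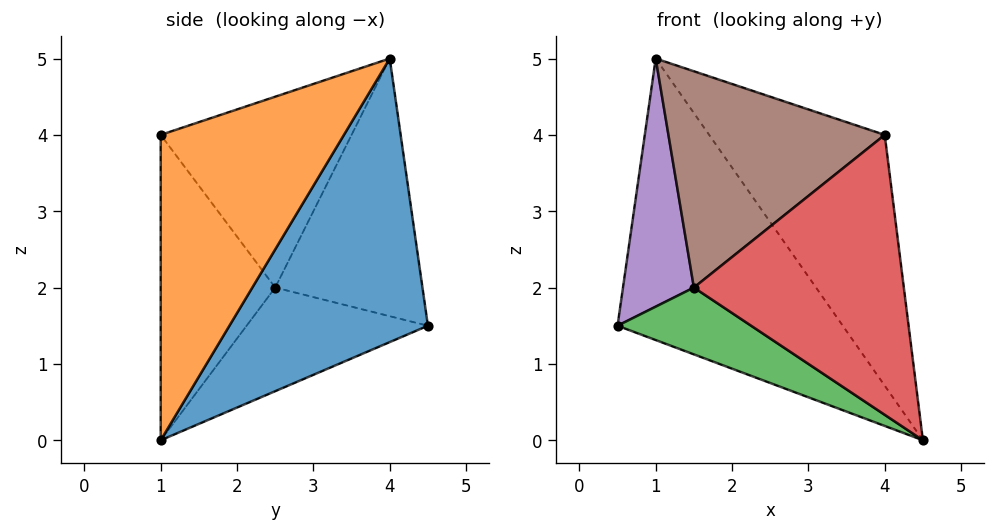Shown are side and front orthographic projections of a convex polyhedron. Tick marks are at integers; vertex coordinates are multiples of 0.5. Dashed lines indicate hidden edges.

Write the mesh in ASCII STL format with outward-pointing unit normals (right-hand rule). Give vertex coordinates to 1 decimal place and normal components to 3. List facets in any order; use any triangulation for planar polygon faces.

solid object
 facet normal 0.661 0.750 0.013
  outer loop
   vertex 1.0 4.0 5.0
   vertex 4.5 1.0 0.0
   vertex 0.5 4.5 1.5
  endloop
 endfacet
 facet normal 0.719 0.689 0.090
  outer loop
   vertex 1.0 4.0 5.0
   vertex 4.0 1.0 4.0
   vertex 4.5 1.0 0.0
  endloop
 endfacet
 facet normal -0.640 -0.472 -0.606
  outer loop
   vertex 1.5 2.5 2.0
   vertex 0.5 4.5 1.5
   vertex 4.5 1.0 0.0
  endloop
 endfacet
 facet normal -0.478 -0.876 -0.060
  outer loop
   vertex 1.5 2.5 2.0
   vertex 4.5 1.0 0.0
   vertex 4.0 1.0 4.0
  endloop
 endfacet
 facet normal -0.899 -0.433 0.067
  outer loop
   vertex 1.5 2.5 2.0
   vertex 1.0 4.0 5.0
   vertex 0.5 4.5 1.5
  endloop
 endfacet
 facet normal -0.640 -0.725 0.256
  outer loop
   vertex 1.5 2.5 2.0
   vertex 4.0 1.0 4.0
   vertex 1.0 4.0 5.0
  endloop
 endfacet
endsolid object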